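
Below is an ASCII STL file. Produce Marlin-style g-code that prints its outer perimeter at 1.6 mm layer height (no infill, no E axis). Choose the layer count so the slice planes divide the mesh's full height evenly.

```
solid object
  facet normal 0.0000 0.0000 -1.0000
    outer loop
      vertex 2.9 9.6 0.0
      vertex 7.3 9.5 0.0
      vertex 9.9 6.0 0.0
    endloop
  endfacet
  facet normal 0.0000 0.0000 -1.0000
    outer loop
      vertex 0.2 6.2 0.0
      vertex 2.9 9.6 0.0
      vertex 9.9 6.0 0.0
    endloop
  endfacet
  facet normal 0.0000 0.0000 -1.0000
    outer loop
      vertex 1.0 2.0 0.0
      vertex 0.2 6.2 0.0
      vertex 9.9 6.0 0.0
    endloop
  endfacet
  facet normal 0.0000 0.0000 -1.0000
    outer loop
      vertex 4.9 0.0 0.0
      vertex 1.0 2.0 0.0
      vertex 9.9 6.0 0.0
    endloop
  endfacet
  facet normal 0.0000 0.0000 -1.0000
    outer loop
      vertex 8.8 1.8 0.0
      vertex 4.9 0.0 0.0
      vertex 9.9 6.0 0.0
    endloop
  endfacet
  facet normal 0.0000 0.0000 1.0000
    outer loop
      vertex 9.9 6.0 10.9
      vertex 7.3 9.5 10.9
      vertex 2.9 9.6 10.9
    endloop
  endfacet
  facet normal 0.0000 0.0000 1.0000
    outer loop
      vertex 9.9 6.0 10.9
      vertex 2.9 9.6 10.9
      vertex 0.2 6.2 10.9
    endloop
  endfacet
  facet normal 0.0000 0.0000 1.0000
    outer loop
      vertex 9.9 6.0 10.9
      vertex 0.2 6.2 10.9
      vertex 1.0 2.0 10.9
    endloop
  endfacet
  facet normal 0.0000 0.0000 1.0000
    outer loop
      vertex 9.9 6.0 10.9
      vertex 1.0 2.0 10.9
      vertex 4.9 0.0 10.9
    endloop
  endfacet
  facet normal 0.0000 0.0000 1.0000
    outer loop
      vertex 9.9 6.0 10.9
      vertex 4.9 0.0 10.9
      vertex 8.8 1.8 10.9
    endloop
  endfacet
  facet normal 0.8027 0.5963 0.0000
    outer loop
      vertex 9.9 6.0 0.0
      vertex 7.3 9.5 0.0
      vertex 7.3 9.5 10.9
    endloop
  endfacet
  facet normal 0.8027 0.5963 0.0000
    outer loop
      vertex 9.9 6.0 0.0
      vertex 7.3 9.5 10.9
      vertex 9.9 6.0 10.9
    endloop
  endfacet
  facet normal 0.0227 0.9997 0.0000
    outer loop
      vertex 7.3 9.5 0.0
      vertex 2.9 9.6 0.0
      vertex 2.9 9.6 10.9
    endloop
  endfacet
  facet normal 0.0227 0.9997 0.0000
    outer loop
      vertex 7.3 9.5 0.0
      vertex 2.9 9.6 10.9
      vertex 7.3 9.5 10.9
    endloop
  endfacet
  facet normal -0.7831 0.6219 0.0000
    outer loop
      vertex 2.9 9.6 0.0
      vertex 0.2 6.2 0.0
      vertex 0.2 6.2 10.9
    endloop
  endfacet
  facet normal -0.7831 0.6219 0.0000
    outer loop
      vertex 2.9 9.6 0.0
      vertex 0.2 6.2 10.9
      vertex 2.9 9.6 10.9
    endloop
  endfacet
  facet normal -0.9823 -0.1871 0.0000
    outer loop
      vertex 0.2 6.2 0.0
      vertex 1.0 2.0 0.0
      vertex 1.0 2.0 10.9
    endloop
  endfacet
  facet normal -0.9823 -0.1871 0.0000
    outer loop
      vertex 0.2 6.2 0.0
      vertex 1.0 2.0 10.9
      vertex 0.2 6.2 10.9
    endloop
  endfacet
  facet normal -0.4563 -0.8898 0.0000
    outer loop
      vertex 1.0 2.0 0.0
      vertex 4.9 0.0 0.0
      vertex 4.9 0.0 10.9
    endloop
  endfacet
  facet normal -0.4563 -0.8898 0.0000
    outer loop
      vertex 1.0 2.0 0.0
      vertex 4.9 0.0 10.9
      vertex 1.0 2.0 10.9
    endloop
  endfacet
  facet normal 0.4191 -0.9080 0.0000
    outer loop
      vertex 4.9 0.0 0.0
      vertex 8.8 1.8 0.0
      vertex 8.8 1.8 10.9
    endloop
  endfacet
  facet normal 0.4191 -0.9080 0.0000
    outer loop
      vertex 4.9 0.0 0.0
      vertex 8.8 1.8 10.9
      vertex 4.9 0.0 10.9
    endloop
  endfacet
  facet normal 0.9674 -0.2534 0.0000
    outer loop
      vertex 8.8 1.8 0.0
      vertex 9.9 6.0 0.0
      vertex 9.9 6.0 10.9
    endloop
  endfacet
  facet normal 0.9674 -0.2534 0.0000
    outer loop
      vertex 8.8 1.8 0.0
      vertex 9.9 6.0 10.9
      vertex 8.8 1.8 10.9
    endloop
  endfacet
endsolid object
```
; perimeter-only toolpath
G21 ; units = mm
G90 ; absolute positioning
G28 ; home
; layer 1
G0 Z1.6
G0 X9.9 Y6.0
G1 X7.3 Y9.5
G1 X2.9 Y9.6
G1 X0.2 Y6.2
G1 X1.0 Y2.0
G1 X4.9 Y0.0
G1 X8.8 Y1.8
G1 X9.9 Y6.0
; layer 2
G0 Z3.1
G0 X9.9 Y6.0
G1 X7.3 Y9.5
G1 X2.9 Y9.6
G1 X0.2 Y6.2
G1 X1.0 Y2.0
G1 X4.9 Y0.0
G1 X8.8 Y1.8
G1 X9.9 Y6.0
; layer 3
G0 Z4.7
G0 X9.9 Y6.0
G1 X7.3 Y9.5
G1 X2.9 Y9.6
G1 X0.2 Y6.2
G1 X1.0 Y2.0
G1 X4.9 Y0.0
G1 X8.8 Y1.8
G1 X9.9 Y6.0
; layer 4
G0 Z6.2
G0 X9.9 Y6.0
G1 X7.3 Y9.5
G1 X2.9 Y9.6
G1 X0.2 Y6.2
G1 X1.0 Y2.0
G1 X4.9 Y0.0
G1 X8.8 Y1.8
G1 X9.9 Y6.0
; layer 5
G0 Z7.8
G0 X9.9 Y6.0
G1 X7.3 Y9.5
G1 X2.9 Y9.6
G1 X0.2 Y6.2
G1 X1.0 Y2.0
G1 X4.9 Y0.0
G1 X8.8 Y1.8
G1 X9.9 Y6.0
; layer 6
G0 Z9.3
G0 X9.9 Y6.0
G1 X7.3 Y9.5
G1 X2.9 Y9.6
G1 X0.2 Y6.2
G1 X1.0 Y2.0
G1 X4.9 Y0.0
G1 X8.8 Y1.8
G1 X9.9 Y6.0
; layer 7
G0 Z10.9
G0 X9.9 Y6.0
G1 X7.3 Y9.5
G1 X2.9 Y9.6
G1 X0.2 Y6.2
G1 X1.0 Y2.0
G1 X4.9 Y0.0
G1 X8.8 Y1.8
G1 X9.9 Y6.0
M2 ; end

The solid is a regular 7-sided prism (a cylinder approximated with 7 flat sides), circumscribed radius ≈ 5 mm, height ≈ 10.9 mm. Slicing at Δz = 1.6 mm — 7 equal slices spanning the solid's height, so layer i sits at z = i·h/7 — gives 7 non-empty perimeters. Each is a 7-segment closed polygon; G0 lifts to the layer z and rapids to the start vertex, then G1 traces the edges.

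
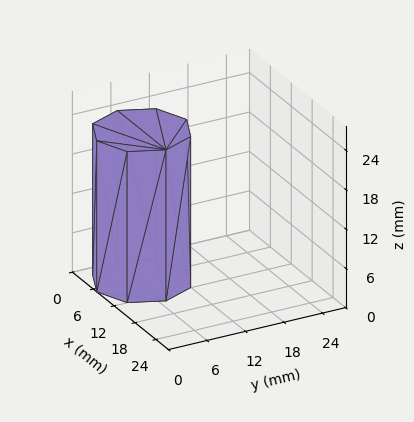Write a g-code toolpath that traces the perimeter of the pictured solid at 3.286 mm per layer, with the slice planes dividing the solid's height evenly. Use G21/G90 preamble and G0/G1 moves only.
Reading the render: the shape is a regular 8-sided prism (a cylinder approximated with 8 flat sides), circumscribed radius ≈ 7 mm, height ≈ 23 mm (dimensions read to the nearest mm from the axis ticks). For the g-code, the solid's height is divided into equal slices at the stated Δz and each level perimeter traced with G1 moves after a G0 lift.

; perimeter-only toolpath
G21 ; units = mm
G90 ; absolute positioning
G28 ; home
; layer 1
G0 Z3.286
G0 X14.000 Y7.000
G1 X11.950 Y11.950
G1 X7.000 Y14.000
G1 X2.050 Y11.950
G1 X0.000 Y7.000
G1 X2.050 Y2.050
G1 X7.000 Y0.000
G1 X11.950 Y2.050
G1 X14.000 Y7.000
; layer 2
G0 Z6.571
G0 X14.000 Y7.000
G1 X11.950 Y11.950
G1 X7.000 Y14.000
G1 X2.050 Y11.950
G1 X0.000 Y7.000
G1 X2.050 Y2.050
G1 X7.000 Y0.000
G1 X11.950 Y2.050
G1 X14.000 Y7.000
; layer 3
G0 Z9.857
G0 X14.000 Y7.000
G1 X11.950 Y11.950
G1 X7.000 Y14.000
G1 X2.050 Y11.950
G1 X0.000 Y7.000
G1 X2.050 Y2.050
G1 X7.000 Y0.000
G1 X11.950 Y2.050
G1 X14.000 Y7.000
; layer 4
G0 Z13.143
G0 X14.000 Y7.000
G1 X11.950 Y11.950
G1 X7.000 Y14.000
G1 X2.050 Y11.950
G1 X0.000 Y7.000
G1 X2.050 Y2.050
G1 X7.000 Y0.000
G1 X11.950 Y2.050
G1 X14.000 Y7.000
; layer 5
G0 Z16.429
G0 X14.000 Y7.000
G1 X11.950 Y11.950
G1 X7.000 Y14.000
G1 X2.050 Y11.950
G1 X0.000 Y7.000
G1 X2.050 Y2.050
G1 X7.000 Y0.000
G1 X11.950 Y2.050
G1 X14.000 Y7.000
; layer 6
G0 Z19.714
G0 X14.000 Y7.000
G1 X11.950 Y11.950
G1 X7.000 Y14.000
G1 X2.050 Y11.950
G1 X0.000 Y7.000
G1 X2.050 Y2.050
G1 X7.000 Y0.000
G1 X11.950 Y2.050
G1 X14.000 Y7.000
; layer 7
G0 Z23.000
G0 X14.000 Y7.000
G1 X11.950 Y11.950
G1 X7.000 Y14.000
G1 X2.050 Y11.950
G1 X0.000 Y7.000
G1 X2.050 Y2.050
G1 X7.000 Y0.000
G1 X11.950 Y2.050
G1 X14.000 Y7.000
M2 ; end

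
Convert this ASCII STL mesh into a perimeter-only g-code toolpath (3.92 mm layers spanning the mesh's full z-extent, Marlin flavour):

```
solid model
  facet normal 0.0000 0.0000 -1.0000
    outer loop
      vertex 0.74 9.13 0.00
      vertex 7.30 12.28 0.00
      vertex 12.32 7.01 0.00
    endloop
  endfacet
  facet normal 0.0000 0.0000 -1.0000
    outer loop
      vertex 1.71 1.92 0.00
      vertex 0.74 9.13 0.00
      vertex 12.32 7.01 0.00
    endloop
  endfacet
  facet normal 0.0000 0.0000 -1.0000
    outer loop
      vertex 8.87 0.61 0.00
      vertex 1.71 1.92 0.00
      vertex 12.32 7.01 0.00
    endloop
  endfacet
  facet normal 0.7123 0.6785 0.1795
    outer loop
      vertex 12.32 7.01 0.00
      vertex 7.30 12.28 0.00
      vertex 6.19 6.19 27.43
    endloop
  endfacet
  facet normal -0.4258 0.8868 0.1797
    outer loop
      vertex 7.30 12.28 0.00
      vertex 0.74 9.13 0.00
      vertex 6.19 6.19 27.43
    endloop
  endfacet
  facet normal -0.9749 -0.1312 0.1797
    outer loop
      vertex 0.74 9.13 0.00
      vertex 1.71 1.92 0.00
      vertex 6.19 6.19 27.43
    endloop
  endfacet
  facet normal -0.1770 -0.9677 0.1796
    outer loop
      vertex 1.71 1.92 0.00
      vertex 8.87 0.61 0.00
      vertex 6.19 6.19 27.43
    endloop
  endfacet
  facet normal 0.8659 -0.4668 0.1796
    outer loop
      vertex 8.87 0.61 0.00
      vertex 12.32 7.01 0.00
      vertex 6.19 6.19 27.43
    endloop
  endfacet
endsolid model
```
; perimeter-only toolpath
G21 ; units = mm
G90 ; absolute positioning
G28 ; home
; layer 1
G0 Z3.92
G0 X11.44 Y6.89
G1 X7.14 Y11.41
G1 X1.52 Y8.71
G1 X2.35 Y2.53
G1 X8.49 Y1.41
G1 X11.44 Y6.89
; layer 2
G0 Z7.84
G0 X10.57 Y6.78
G1 X6.98 Y10.54
G1 X2.30 Y8.29
G1 X2.99 Y3.14
G1 X8.10 Y2.20
G1 X10.57 Y6.78
; layer 3
G0 Z11.76
G0 X9.69 Y6.66
G1 X6.82 Y9.67
G1 X3.08 Y7.87
G1 X3.63 Y3.75
G1 X7.72 Y3.00
G1 X9.69 Y6.66
; layer 4
G0 Z15.67
G0 X8.82 Y6.54
G1 X6.67 Y8.80
G1 X3.85 Y7.45
G1 X4.27 Y4.36
G1 X7.34 Y3.80
G1 X8.82 Y6.54
; layer 5
G0 Z19.59
G0 X7.94 Y6.42
G1 X6.51 Y7.93
G1 X4.63 Y7.03
G1 X4.91 Y4.97
G1 X6.96 Y4.60
G1 X7.94 Y6.42
; layer 6
G0 Z23.51
G0 X7.07 Y6.31
G1 X6.35 Y7.06
G1 X5.41 Y6.61
G1 X5.55 Y5.58
G1 X6.57 Y5.39
G1 X7.07 Y6.31
M2 ; end

The solid is a regular 5-sided pyramid, base circumscribed radius ≈ 6.19 mm, apex at z ≈ 27.4 mm. Slicing at Δz = 3.92 mm — 7 equal slices spanning the solid's height, so layer i sits at z = i·h/7 — gives 6 non-empty perimeters. Each is a 5-segment closed polygon; G0 lifts to the layer z and rapids to the start vertex, then G1 traces the edges. The cross-section shrinks linearly with z (the slice at the apex is degenerate and omitted).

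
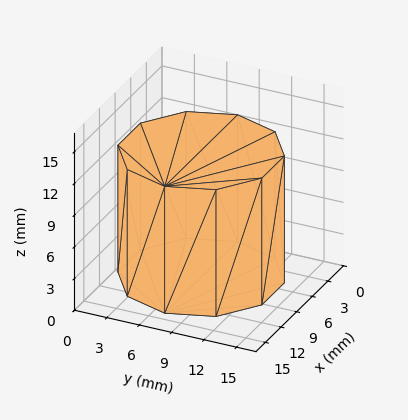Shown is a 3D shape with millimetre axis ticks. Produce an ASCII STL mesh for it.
Reading the render: the shape is a regular 10-sided prism (a cylinder approximated with 10 flat sides), circumscribed radius ≈ 7 mm, height ≈ 12 mm (dimensions read to the nearest mm from the axis ticks). For the STL, each face is triangulated and given an outward normal.

solid part
  facet normal 0.0000 0.0000 -1.0000
    outer loop
      vertex 9.16 13.66 0.00
      vertex 12.66 11.11 0.00
      vertex 14.00 7.00 0.00
    endloop
  endfacet
  facet normal 0.0000 0.0000 -1.0000
    outer loop
      vertex 4.84 13.66 0.00
      vertex 9.16 13.66 0.00
      vertex 14.00 7.00 0.00
    endloop
  endfacet
  facet normal 0.0000 0.0000 -1.0000
    outer loop
      vertex 1.34 11.11 0.00
      vertex 4.84 13.66 0.00
      vertex 14.00 7.00 0.00
    endloop
  endfacet
  facet normal 0.0000 0.0000 -1.0000
    outer loop
      vertex 0.00 7.00 0.00
      vertex 1.34 11.11 0.00
      vertex 14.00 7.00 0.00
    endloop
  endfacet
  facet normal 0.0000 0.0000 -1.0000
    outer loop
      vertex 1.34 2.89 0.00
      vertex 0.00 7.00 0.00
      vertex 14.00 7.00 0.00
    endloop
  endfacet
  facet normal 0.0000 0.0000 -1.0000
    outer loop
      vertex 4.84 0.34 0.00
      vertex 1.34 2.89 0.00
      vertex 14.00 7.00 0.00
    endloop
  endfacet
  facet normal 0.0000 0.0000 -1.0000
    outer loop
      vertex 9.16 0.34 0.00
      vertex 4.84 0.34 0.00
      vertex 14.00 7.00 0.00
    endloop
  endfacet
  facet normal 0.0000 0.0000 -1.0000
    outer loop
      vertex 12.66 2.89 0.00
      vertex 9.16 0.34 0.00
      vertex 14.00 7.00 0.00
    endloop
  endfacet
  facet normal 0.0000 0.0000 1.0000
    outer loop
      vertex 14.00 7.00 12.00
      vertex 12.66 11.11 12.00
      vertex 9.16 13.66 12.00
    endloop
  endfacet
  facet normal 0.0000 0.0000 1.0000
    outer loop
      vertex 14.00 7.00 12.00
      vertex 9.16 13.66 12.00
      vertex 4.84 13.66 12.00
    endloop
  endfacet
  facet normal 0.0000 0.0000 1.0000
    outer loop
      vertex 14.00 7.00 12.00
      vertex 4.84 13.66 12.00
      vertex 1.34 11.11 12.00
    endloop
  endfacet
  facet normal 0.0000 0.0000 1.0000
    outer loop
      vertex 14.00 7.00 12.00
      vertex 1.34 11.11 12.00
      vertex 0.00 7.00 12.00
    endloop
  endfacet
  facet normal 0.0000 0.0000 1.0000
    outer loop
      vertex 14.00 7.00 12.00
      vertex 0.00 7.00 12.00
      vertex 1.34 2.89 12.00
    endloop
  endfacet
  facet normal 0.0000 0.0000 1.0000
    outer loop
      vertex 14.00 7.00 12.00
      vertex 1.34 2.89 12.00
      vertex 4.84 0.34 12.00
    endloop
  endfacet
  facet normal 0.0000 0.0000 1.0000
    outer loop
      vertex 14.00 7.00 12.00
      vertex 4.84 0.34 12.00
      vertex 9.16 0.34 12.00
    endloop
  endfacet
  facet normal 0.0000 0.0000 1.0000
    outer loop
      vertex 14.00 7.00 12.00
      vertex 9.16 0.34 12.00
      vertex 12.66 2.89 12.00
    endloop
  endfacet
  facet normal 0.9507 0.3100 0.0000
    outer loop
      vertex 14.00 7.00 0.00
      vertex 12.66 11.11 0.00
      vertex 12.66 11.11 12.00
    endloop
  endfacet
  facet normal 0.9507 0.3100 0.0000
    outer loop
      vertex 14.00 7.00 0.00
      vertex 12.66 11.11 12.00
      vertex 14.00 7.00 12.00
    endloop
  endfacet
  facet normal 0.5889 0.8082 0.0000
    outer loop
      vertex 12.66 11.11 0.00
      vertex 9.16 13.66 0.00
      vertex 9.16 13.66 12.00
    endloop
  endfacet
  facet normal 0.5889 0.8082 0.0000
    outer loop
      vertex 12.66 11.11 0.00
      vertex 9.16 13.66 12.00
      vertex 12.66 11.11 12.00
    endloop
  endfacet
  facet normal 0.0000 1.0000 0.0000
    outer loop
      vertex 9.16 13.66 0.00
      vertex 4.84 13.66 0.00
      vertex 4.84 13.66 12.00
    endloop
  endfacet
  facet normal 0.0000 1.0000 0.0000
    outer loop
      vertex 9.16 13.66 0.00
      vertex 4.84 13.66 12.00
      vertex 9.16 13.66 12.00
    endloop
  endfacet
  facet normal -0.5889 0.8082 0.0000
    outer loop
      vertex 4.84 13.66 0.00
      vertex 1.34 11.11 0.00
      vertex 1.34 11.11 12.00
    endloop
  endfacet
  facet normal -0.5889 0.8082 0.0000
    outer loop
      vertex 4.84 13.66 0.00
      vertex 1.34 11.11 12.00
      vertex 4.84 13.66 12.00
    endloop
  endfacet
  facet normal -0.9507 0.3100 0.0000
    outer loop
      vertex 1.34 11.11 0.00
      vertex 0.00 7.00 0.00
      vertex 0.00 7.00 12.00
    endloop
  endfacet
  facet normal -0.9507 0.3100 0.0000
    outer loop
      vertex 1.34 11.11 0.00
      vertex 0.00 7.00 12.00
      vertex 1.34 11.11 12.00
    endloop
  endfacet
  facet normal -0.9507 -0.3100 0.0000
    outer loop
      vertex 0.00 7.00 0.00
      vertex 1.34 2.89 0.00
      vertex 1.34 2.89 12.00
    endloop
  endfacet
  facet normal -0.9507 -0.3100 0.0000
    outer loop
      vertex 0.00 7.00 0.00
      vertex 1.34 2.89 12.00
      vertex 0.00 7.00 12.00
    endloop
  endfacet
  facet normal -0.5889 -0.8082 0.0000
    outer loop
      vertex 1.34 2.89 0.00
      vertex 4.84 0.34 0.00
      vertex 4.84 0.34 12.00
    endloop
  endfacet
  facet normal -0.5889 -0.8082 0.0000
    outer loop
      vertex 1.34 2.89 0.00
      vertex 4.84 0.34 12.00
      vertex 1.34 2.89 12.00
    endloop
  endfacet
  facet normal 0.0000 -1.0000 0.0000
    outer loop
      vertex 4.84 0.34 0.00
      vertex 9.16 0.34 0.00
      vertex 9.16 0.34 12.00
    endloop
  endfacet
  facet normal 0.0000 -1.0000 0.0000
    outer loop
      vertex 4.84 0.34 0.00
      vertex 9.16 0.34 12.00
      vertex 4.84 0.34 12.00
    endloop
  endfacet
  facet normal 0.5889 -0.8082 0.0000
    outer loop
      vertex 9.16 0.34 0.00
      vertex 12.66 2.89 0.00
      vertex 12.66 2.89 12.00
    endloop
  endfacet
  facet normal 0.5889 -0.8082 0.0000
    outer loop
      vertex 9.16 0.34 0.00
      vertex 12.66 2.89 12.00
      vertex 9.16 0.34 12.00
    endloop
  endfacet
  facet normal 0.9507 -0.3100 0.0000
    outer loop
      vertex 12.66 2.89 0.00
      vertex 14.00 7.00 0.00
      vertex 14.00 7.00 12.00
    endloop
  endfacet
  facet normal 0.9507 -0.3100 0.0000
    outer loop
      vertex 12.66 2.89 0.00
      vertex 14.00 7.00 12.00
      vertex 12.66 2.89 12.00
    endloop
  endfacet
endsolid part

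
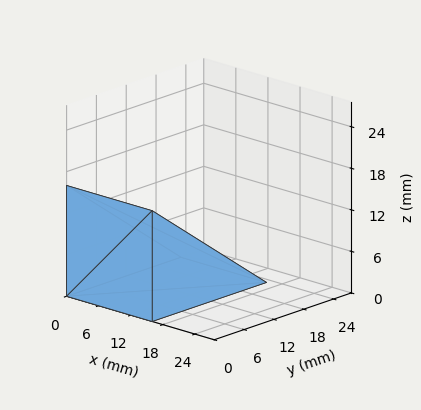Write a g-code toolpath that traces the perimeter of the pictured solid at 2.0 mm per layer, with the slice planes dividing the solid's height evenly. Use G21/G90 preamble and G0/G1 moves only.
Reading the render: the shape is a wedge (ramp): 16 × 23 mm base, rising to 16 mm along the y=0 edge and sloping linearly to z=0 at y=23 (dimensions read to the nearest mm from the axis ticks). For the g-code, the solid's height is divided into equal slices at the stated Δz and each level perimeter traced with G1 moves after a G0 lift.

; perimeter-only toolpath
G21 ; units = mm
G90 ; absolute positioning
G28 ; home
; layer 1
G0 Z2.0
G0 X0.0 Y0.0
G1 X16.0 Y0.0
G1 X16.0 Y20.1
G1 X0.0 Y20.1
G1 X0.0 Y0.0
; layer 2
G0 Z4.0
G0 X0.0 Y0.0
G1 X16.0 Y0.0
G1 X16.0 Y17.2
G1 X0.0 Y17.2
G1 X0.0 Y0.0
; layer 3
G0 Z6.0
G0 X0.0 Y0.0
G1 X16.0 Y0.0
G1 X16.0 Y14.4
G1 X0.0 Y14.4
G1 X0.0 Y0.0
; layer 4
G0 Z8.0
G0 X0.0 Y0.0
G1 X16.0 Y0.0
G1 X16.0 Y11.5
G1 X0.0 Y11.5
G1 X0.0 Y0.0
; layer 5
G0 Z10.0
G0 X0.0 Y0.0
G1 X16.0 Y0.0
G1 X16.0 Y8.6
G1 X0.0 Y8.6
G1 X0.0 Y0.0
; layer 6
G0 Z12.0
G0 X0.0 Y0.0
G1 X16.0 Y0.0
G1 X16.0 Y5.8
G1 X0.0 Y5.8
G1 X0.0 Y0.0
; layer 7
G0 Z14.0
G0 X0.0 Y0.0
G1 X16.0 Y0.0
G1 X16.0 Y2.9
G1 X0.0 Y2.9
G1 X0.0 Y0.0
M2 ; end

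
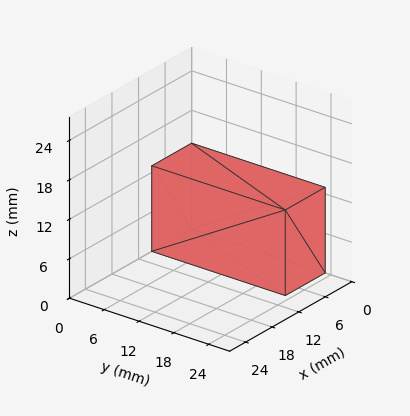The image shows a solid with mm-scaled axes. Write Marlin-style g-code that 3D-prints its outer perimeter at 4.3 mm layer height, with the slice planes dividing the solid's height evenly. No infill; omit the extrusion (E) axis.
Reading the render: the shape is a rectangular box, roughly 9 × 23 mm footprint and 13 mm tall (dimensions read to the nearest mm from the axis ticks). For the g-code, the solid's height is divided into equal slices at the stated Δz and each level perimeter traced with G1 moves after a G0 lift.

; perimeter-only toolpath
G21 ; units = mm
G90 ; absolute positioning
G28 ; home
; layer 1
G0 Z4.3
G0 X0.0 Y0.0
G1 X9.0 Y0.0
G1 X9.0 Y23.0
G1 X0.0 Y23.0
G1 X0.0 Y0.0
; layer 2
G0 Z8.7
G0 X0.0 Y0.0
G1 X9.0 Y0.0
G1 X9.0 Y23.0
G1 X0.0 Y23.0
G1 X0.0 Y0.0
; layer 3
G0 Z13.0
G0 X0.0 Y0.0
G1 X9.0 Y0.0
G1 X9.0 Y23.0
G1 X0.0 Y23.0
G1 X0.0 Y0.0
M2 ; end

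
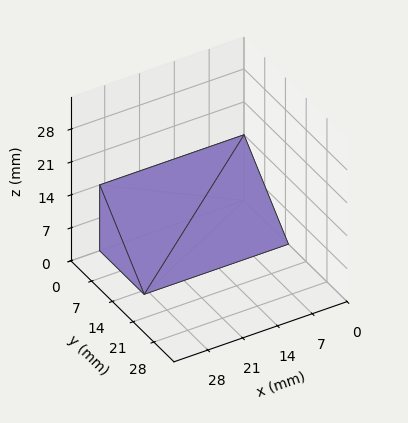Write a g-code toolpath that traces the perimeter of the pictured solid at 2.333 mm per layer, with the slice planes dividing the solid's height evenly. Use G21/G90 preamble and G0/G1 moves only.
Reading the render: the shape is a wedge (ramp): 29 × 15 mm base, rising to 14 mm along the y=0 edge and sloping linearly to z=0 at y=15 (dimensions read to the nearest mm from the axis ticks). For the g-code, the solid's height is divided into equal slices at the stated Δz and each level perimeter traced with G1 moves after a G0 lift.

; perimeter-only toolpath
G21 ; units = mm
G90 ; absolute positioning
G28 ; home
; layer 1
G0 Z2.333
G0 X0.000 Y0.000
G1 X29.000 Y0.000
G1 X29.000 Y12.500
G1 X0.000 Y12.500
G1 X0.000 Y0.000
; layer 2
G0 Z4.667
G0 X0.000 Y0.000
G1 X29.000 Y0.000
G1 X29.000 Y10.000
G1 X0.000 Y10.000
G1 X0.000 Y0.000
; layer 3
G0 Z7.000
G0 X0.000 Y0.000
G1 X29.000 Y0.000
G1 X29.000 Y7.500
G1 X0.000 Y7.500
G1 X0.000 Y0.000
; layer 4
G0 Z9.333
G0 X0.000 Y0.000
G1 X29.000 Y0.000
G1 X29.000 Y5.000
G1 X0.000 Y5.000
G1 X0.000 Y0.000
; layer 5
G0 Z11.667
G0 X0.000 Y0.000
G1 X29.000 Y0.000
G1 X29.000 Y2.500
G1 X0.000 Y2.500
G1 X0.000 Y0.000
M2 ; end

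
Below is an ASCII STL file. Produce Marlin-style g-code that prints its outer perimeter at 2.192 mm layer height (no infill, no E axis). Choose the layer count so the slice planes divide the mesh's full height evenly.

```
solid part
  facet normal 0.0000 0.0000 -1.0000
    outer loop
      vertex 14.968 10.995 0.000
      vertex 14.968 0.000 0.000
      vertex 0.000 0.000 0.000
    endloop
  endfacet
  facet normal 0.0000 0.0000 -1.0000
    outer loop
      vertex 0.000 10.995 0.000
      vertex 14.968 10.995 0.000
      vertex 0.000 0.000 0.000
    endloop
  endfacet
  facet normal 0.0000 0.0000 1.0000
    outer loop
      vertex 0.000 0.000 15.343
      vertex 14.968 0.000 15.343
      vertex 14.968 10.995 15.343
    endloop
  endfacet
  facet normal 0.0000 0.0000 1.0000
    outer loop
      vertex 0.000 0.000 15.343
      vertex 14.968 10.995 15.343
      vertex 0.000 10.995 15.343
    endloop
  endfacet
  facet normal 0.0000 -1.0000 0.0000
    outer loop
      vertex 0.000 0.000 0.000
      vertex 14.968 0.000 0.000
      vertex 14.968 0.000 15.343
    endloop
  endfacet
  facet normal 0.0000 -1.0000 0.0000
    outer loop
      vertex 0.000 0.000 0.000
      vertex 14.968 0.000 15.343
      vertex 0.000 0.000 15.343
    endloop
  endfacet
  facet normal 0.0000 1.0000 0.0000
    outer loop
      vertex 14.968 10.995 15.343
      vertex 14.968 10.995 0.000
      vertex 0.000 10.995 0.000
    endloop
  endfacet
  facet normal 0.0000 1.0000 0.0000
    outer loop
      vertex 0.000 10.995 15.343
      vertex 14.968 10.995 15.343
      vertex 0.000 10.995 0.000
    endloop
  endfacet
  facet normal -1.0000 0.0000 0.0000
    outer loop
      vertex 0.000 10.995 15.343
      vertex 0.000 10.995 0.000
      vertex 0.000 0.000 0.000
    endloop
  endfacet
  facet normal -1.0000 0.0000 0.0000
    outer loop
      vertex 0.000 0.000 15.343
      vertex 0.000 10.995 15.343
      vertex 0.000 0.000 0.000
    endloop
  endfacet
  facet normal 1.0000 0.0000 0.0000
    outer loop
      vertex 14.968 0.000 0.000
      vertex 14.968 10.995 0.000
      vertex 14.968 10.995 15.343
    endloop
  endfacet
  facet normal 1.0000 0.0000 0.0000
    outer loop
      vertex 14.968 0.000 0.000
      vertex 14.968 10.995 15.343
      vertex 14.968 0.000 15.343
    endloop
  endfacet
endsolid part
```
; perimeter-only toolpath
G21 ; units = mm
G90 ; absolute positioning
G28 ; home
; layer 1
G0 Z2.192
G0 X0.000 Y0.000
G1 X14.968 Y0.000
G1 X14.968 Y10.995
G1 X0.000 Y10.995
G1 X0.000 Y0.000
; layer 2
G0 Z4.384
G0 X0.000 Y0.000
G1 X14.968 Y0.000
G1 X14.968 Y10.995
G1 X0.000 Y10.995
G1 X0.000 Y0.000
; layer 3
G0 Z6.576
G0 X0.000 Y0.000
G1 X14.968 Y0.000
G1 X14.968 Y10.995
G1 X0.000 Y10.995
G1 X0.000 Y0.000
; layer 4
G0 Z8.767
G0 X0.000 Y0.000
G1 X14.968 Y0.000
G1 X14.968 Y10.995
G1 X0.000 Y10.995
G1 X0.000 Y0.000
; layer 5
G0 Z10.959
G0 X0.000 Y0.000
G1 X14.968 Y0.000
G1 X14.968 Y10.995
G1 X0.000 Y10.995
G1 X0.000 Y0.000
; layer 6
G0 Z13.151
G0 X0.000 Y0.000
G1 X14.968 Y0.000
G1 X14.968 Y10.995
G1 X0.000 Y10.995
G1 X0.000 Y0.000
; layer 7
G0 Z15.343
G0 X0.000 Y0.000
G1 X14.968 Y0.000
G1 X14.968 Y10.995
G1 X0.000 Y10.995
G1 X0.000 Y0.000
M2 ; end

The solid is a rectangular box, roughly 15 × 11 mm footprint and 15.3 mm tall. Slicing at Δz = 2.192 mm — 7 equal slices spanning the solid's height, so layer i sits at z = i·h/7 — gives 7 non-empty perimeters. Each is a 4-segment closed polygon; G0 lifts to the layer z and rapids to the start vertex, then G1 traces the edges.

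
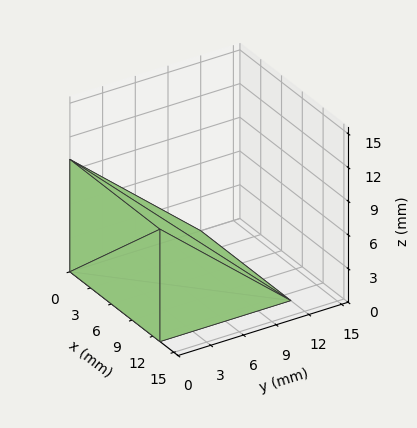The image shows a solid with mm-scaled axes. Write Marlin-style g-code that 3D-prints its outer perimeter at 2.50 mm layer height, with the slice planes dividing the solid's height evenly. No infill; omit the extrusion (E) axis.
Reading the render: the shape is a wedge (ramp): 13 × 12 mm base, rising to 10 mm along the y=0 edge and sloping linearly to z=0 at y=12 (dimensions read to the nearest mm from the axis ticks). For the g-code, the solid's height is divided into equal slices at the stated Δz and each level perimeter traced with G1 moves after a G0 lift.

; perimeter-only toolpath
G21 ; units = mm
G90 ; absolute positioning
G28 ; home
; layer 1
G0 Z2.50
G0 X0.00 Y0.00
G1 X13.00 Y0.00
G1 X13.00 Y9.00
G1 X0.00 Y9.00
G1 X0.00 Y0.00
; layer 2
G0 Z5.00
G0 X0.00 Y0.00
G1 X13.00 Y0.00
G1 X13.00 Y6.00
G1 X0.00 Y6.00
G1 X0.00 Y0.00
; layer 3
G0 Z7.50
G0 X0.00 Y0.00
G1 X13.00 Y0.00
G1 X13.00 Y3.00
G1 X0.00 Y3.00
G1 X0.00 Y0.00
M2 ; end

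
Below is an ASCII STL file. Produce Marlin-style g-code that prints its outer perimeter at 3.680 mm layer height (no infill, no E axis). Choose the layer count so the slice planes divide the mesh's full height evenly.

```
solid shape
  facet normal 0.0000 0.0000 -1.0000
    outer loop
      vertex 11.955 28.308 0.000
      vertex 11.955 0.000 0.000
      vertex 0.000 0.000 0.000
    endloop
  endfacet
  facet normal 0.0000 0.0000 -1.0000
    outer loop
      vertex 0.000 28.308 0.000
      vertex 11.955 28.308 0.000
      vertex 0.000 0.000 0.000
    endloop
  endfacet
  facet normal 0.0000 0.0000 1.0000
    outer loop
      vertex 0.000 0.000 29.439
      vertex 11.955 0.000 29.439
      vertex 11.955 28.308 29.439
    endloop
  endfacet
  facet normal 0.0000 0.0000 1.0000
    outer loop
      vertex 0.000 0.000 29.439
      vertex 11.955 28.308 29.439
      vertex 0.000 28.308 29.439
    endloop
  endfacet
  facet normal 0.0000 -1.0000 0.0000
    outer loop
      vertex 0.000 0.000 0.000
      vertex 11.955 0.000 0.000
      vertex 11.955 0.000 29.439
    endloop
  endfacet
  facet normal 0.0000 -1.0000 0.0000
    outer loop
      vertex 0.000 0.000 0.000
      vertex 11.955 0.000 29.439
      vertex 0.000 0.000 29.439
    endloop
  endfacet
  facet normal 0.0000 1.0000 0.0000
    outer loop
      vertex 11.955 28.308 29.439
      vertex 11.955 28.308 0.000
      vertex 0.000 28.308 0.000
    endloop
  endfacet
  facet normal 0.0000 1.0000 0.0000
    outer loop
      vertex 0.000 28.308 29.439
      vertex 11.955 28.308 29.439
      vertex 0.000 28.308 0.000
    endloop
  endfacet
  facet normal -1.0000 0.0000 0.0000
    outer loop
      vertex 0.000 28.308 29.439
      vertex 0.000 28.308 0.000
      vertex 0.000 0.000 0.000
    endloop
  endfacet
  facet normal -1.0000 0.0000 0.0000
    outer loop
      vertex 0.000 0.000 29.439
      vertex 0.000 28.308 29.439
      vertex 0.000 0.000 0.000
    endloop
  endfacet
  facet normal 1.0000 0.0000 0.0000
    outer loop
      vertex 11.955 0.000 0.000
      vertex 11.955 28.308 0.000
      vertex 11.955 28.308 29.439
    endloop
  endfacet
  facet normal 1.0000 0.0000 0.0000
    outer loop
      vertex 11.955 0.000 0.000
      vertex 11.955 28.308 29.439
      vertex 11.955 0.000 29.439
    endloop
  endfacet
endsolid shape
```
; perimeter-only toolpath
G21 ; units = mm
G90 ; absolute positioning
G28 ; home
; layer 1
G0 Z3.680
G0 X0.000 Y0.000
G1 X11.955 Y0.000
G1 X11.955 Y28.308
G1 X0.000 Y28.308
G1 X0.000 Y0.000
; layer 2
G0 Z7.360
G0 X0.000 Y0.000
G1 X11.955 Y0.000
G1 X11.955 Y28.308
G1 X0.000 Y28.308
G1 X0.000 Y0.000
; layer 3
G0 Z11.040
G0 X0.000 Y0.000
G1 X11.955 Y0.000
G1 X11.955 Y28.308
G1 X0.000 Y28.308
G1 X0.000 Y0.000
; layer 4
G0 Z14.720
G0 X0.000 Y0.000
G1 X11.955 Y0.000
G1 X11.955 Y28.308
G1 X0.000 Y28.308
G1 X0.000 Y0.000
; layer 5
G0 Z18.399
G0 X0.000 Y0.000
G1 X11.955 Y0.000
G1 X11.955 Y28.308
G1 X0.000 Y28.308
G1 X0.000 Y0.000
; layer 6
G0 Z22.079
G0 X0.000 Y0.000
G1 X11.955 Y0.000
G1 X11.955 Y28.308
G1 X0.000 Y28.308
G1 X0.000 Y0.000
; layer 7
G0 Z25.759
G0 X0.000 Y0.000
G1 X11.955 Y0.000
G1 X11.955 Y28.308
G1 X0.000 Y28.308
G1 X0.000 Y0.000
; layer 8
G0 Z29.439
G0 X0.000 Y0.000
G1 X11.955 Y0.000
G1 X11.955 Y28.308
G1 X0.000 Y28.308
G1 X0.000 Y0.000
M2 ; end

The solid is a rectangular box, roughly 12 × 28.3 mm footprint and 29.4 mm tall. Slicing at Δz = 3.680 mm — 8 equal slices spanning the solid's height, so layer i sits at z = i·h/8 — gives 8 non-empty perimeters. Each is a 4-segment closed polygon; G0 lifts to the layer z and rapids to the start vertex, then G1 traces the edges.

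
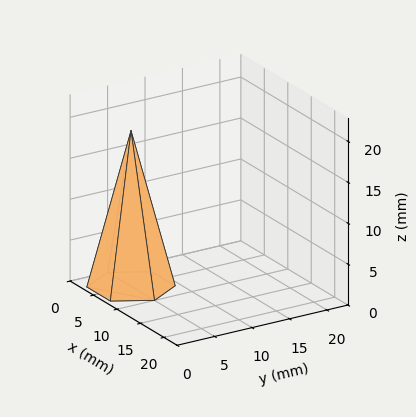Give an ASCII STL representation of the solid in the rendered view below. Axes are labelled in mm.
Reading the render: the shape is a regular 6-sided pyramid, base circumscribed radius ≈ 5 mm, apex at z ≈ 19 mm (dimensions read to the nearest mm from the axis ticks). For the STL, each face is triangulated and given an outward normal.

solid part
  facet normal 0.0000 0.0000 -1.0000
    outer loop
      vertex 2.50 9.33 0.00
      vertex 7.50 9.33 0.00
      vertex 10.00 5.00 0.00
    endloop
  endfacet
  facet normal 0.0000 0.0000 -1.0000
    outer loop
      vertex 0.00 5.00 0.00
      vertex 2.50 9.33 0.00
      vertex 10.00 5.00 0.00
    endloop
  endfacet
  facet normal 0.0000 0.0000 -1.0000
    outer loop
      vertex 2.50 0.67 0.00
      vertex 0.00 5.00 0.00
      vertex 10.00 5.00 0.00
    endloop
  endfacet
  facet normal 0.0000 0.0000 -1.0000
    outer loop
      vertex 7.50 0.67 0.00
      vertex 2.50 0.67 0.00
      vertex 10.00 5.00 0.00
    endloop
  endfacet
  facet normal 0.8444 0.4875 0.2222
    outer loop
      vertex 10.00 5.00 0.00
      vertex 7.50 9.33 0.00
      vertex 5.00 5.00 19.00
    endloop
  endfacet
  facet normal 0.0000 0.9750 0.2222
    outer loop
      vertex 7.50 9.33 0.00
      vertex 2.50 9.33 0.00
      vertex 5.00 5.00 19.00
    endloop
  endfacet
  facet normal -0.8444 0.4875 0.2222
    outer loop
      vertex 2.50 9.33 0.00
      vertex 0.00 5.00 0.00
      vertex 5.00 5.00 19.00
    endloop
  endfacet
  facet normal -0.8444 -0.4875 0.2222
    outer loop
      vertex 0.00 5.00 0.00
      vertex 2.50 0.67 0.00
      vertex 5.00 5.00 19.00
    endloop
  endfacet
  facet normal 0.0000 -0.9750 0.2222
    outer loop
      vertex 2.50 0.67 0.00
      vertex 7.50 0.67 0.00
      vertex 5.00 5.00 19.00
    endloop
  endfacet
  facet normal 0.8444 -0.4875 0.2222
    outer loop
      vertex 7.50 0.67 0.00
      vertex 10.00 5.00 0.00
      vertex 5.00 5.00 19.00
    endloop
  endfacet
endsolid part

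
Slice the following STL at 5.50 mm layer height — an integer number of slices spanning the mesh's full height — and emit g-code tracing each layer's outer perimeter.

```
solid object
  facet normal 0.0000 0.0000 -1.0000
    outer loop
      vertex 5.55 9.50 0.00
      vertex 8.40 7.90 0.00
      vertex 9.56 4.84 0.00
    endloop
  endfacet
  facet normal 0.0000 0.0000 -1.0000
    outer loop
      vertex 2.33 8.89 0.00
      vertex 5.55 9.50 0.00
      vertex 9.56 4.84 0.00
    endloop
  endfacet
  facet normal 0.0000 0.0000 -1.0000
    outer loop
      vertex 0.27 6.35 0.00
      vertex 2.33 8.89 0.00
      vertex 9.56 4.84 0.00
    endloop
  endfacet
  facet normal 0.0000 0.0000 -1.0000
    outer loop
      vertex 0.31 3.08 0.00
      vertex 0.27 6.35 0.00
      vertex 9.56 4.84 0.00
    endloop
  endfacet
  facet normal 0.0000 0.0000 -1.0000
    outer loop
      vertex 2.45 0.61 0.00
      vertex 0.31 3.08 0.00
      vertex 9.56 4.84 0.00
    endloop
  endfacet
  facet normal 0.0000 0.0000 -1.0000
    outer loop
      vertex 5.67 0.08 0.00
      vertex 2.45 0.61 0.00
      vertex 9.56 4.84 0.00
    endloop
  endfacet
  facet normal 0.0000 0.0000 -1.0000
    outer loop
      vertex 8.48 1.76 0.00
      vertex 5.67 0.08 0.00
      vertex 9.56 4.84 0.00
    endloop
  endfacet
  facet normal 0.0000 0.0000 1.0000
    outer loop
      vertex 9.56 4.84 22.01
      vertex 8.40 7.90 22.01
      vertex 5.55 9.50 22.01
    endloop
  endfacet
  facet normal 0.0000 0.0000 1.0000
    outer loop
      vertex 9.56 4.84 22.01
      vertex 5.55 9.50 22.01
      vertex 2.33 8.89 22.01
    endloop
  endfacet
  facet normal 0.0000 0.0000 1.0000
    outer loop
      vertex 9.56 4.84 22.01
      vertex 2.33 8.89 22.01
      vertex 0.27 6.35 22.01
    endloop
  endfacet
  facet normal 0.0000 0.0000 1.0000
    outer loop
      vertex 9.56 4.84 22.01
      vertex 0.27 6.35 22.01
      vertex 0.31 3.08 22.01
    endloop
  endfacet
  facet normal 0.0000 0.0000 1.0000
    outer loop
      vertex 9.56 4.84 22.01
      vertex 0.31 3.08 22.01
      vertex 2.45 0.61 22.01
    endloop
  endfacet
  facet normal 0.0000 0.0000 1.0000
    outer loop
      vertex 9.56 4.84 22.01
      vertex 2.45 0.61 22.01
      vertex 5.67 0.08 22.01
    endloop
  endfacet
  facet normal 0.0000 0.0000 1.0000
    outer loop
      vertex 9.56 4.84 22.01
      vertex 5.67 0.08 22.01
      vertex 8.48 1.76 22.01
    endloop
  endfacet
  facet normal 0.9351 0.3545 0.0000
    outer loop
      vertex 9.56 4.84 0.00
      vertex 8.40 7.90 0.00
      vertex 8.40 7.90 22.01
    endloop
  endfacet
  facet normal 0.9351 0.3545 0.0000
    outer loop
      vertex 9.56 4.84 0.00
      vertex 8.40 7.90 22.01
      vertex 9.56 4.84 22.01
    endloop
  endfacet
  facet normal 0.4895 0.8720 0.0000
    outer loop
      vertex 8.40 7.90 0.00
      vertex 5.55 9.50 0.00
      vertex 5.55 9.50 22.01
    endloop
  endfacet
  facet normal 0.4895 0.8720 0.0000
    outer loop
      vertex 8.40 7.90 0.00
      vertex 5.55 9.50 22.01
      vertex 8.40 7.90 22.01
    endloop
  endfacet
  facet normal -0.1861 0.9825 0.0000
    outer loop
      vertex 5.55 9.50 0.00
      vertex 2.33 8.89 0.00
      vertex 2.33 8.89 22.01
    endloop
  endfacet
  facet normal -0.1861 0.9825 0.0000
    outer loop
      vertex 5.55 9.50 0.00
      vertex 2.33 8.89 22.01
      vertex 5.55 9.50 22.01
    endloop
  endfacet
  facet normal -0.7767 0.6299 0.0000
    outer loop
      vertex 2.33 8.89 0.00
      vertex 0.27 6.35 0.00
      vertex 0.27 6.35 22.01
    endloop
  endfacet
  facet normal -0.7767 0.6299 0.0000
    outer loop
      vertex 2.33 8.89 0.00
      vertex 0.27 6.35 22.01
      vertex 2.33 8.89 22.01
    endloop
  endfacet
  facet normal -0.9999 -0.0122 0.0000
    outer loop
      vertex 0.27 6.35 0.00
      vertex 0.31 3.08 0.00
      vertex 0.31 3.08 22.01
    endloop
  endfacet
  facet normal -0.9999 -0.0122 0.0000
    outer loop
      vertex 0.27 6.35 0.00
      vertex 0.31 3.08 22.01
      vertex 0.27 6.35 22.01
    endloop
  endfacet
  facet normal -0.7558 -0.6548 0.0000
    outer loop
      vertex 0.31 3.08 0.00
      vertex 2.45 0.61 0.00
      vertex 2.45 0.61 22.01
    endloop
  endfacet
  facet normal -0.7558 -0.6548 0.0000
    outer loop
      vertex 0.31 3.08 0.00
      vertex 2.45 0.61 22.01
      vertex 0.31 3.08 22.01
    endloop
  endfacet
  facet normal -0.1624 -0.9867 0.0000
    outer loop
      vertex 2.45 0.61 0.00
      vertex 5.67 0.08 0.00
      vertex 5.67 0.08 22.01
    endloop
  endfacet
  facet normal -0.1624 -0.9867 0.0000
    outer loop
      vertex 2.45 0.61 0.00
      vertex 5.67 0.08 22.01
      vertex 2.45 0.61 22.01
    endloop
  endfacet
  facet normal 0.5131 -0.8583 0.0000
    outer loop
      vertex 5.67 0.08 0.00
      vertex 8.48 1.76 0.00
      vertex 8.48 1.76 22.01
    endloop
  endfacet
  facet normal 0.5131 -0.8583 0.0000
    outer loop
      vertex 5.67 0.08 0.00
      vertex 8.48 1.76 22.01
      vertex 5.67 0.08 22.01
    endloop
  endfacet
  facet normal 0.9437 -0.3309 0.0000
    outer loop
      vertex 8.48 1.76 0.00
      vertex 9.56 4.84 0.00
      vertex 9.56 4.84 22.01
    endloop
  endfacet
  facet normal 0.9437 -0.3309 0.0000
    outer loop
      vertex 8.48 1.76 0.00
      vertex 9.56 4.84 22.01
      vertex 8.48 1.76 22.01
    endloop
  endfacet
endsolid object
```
; perimeter-only toolpath
G21 ; units = mm
G90 ; absolute positioning
G28 ; home
; layer 1
G0 Z5.50
G0 X9.56 Y4.84
G1 X8.40 Y7.90
G1 X5.55 Y9.50
G1 X2.33 Y8.89
G1 X0.27 Y6.35
G1 X0.31 Y3.08
G1 X2.45 Y0.61
G1 X5.67 Y0.08
G1 X8.48 Y1.76
G1 X9.56 Y4.84
; layer 2
G0 Z11.01
G0 X9.56 Y4.84
G1 X8.40 Y7.90
G1 X5.55 Y9.50
G1 X2.33 Y8.89
G1 X0.27 Y6.35
G1 X0.31 Y3.08
G1 X2.45 Y0.61
G1 X5.67 Y0.08
G1 X8.48 Y1.76
G1 X9.56 Y4.84
; layer 3
G0 Z16.51
G0 X9.56 Y4.84
G1 X8.40 Y7.90
G1 X5.55 Y9.50
G1 X2.33 Y8.89
G1 X0.27 Y6.35
G1 X0.31 Y3.08
G1 X2.45 Y0.61
G1 X5.67 Y0.08
G1 X8.48 Y1.76
G1 X9.56 Y4.84
; layer 4
G0 Z22.01
G0 X9.56 Y4.84
G1 X8.40 Y7.90
G1 X5.55 Y9.50
G1 X2.33 Y8.89
G1 X0.27 Y6.35
G1 X0.31 Y3.08
G1 X2.45 Y0.61
G1 X5.67 Y0.08
G1 X8.48 Y1.76
G1 X9.56 Y4.84
M2 ; end

The solid is a regular 9-sided prism (a cylinder approximated with 9 flat sides), circumscribed radius ≈ 4.78 mm, height ≈ 22 mm. Slicing at Δz = 5.50 mm — 4 equal slices spanning the solid's height, so layer i sits at z = i·h/4 — gives 4 non-empty perimeters. Each is a 9-segment closed polygon; G0 lifts to the layer z and rapids to the start vertex, then G1 traces the edges.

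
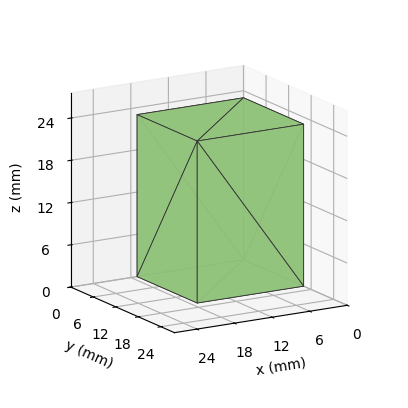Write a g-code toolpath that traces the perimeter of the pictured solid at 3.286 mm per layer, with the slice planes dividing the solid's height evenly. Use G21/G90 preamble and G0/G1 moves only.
Reading the render: the shape is a rectangular box, roughly 17 × 16 mm footprint and 23 mm tall (dimensions read to the nearest mm from the axis ticks). For the g-code, the solid's height is divided into equal slices at the stated Δz and each level perimeter traced with G1 moves after a G0 lift.

; perimeter-only toolpath
G21 ; units = mm
G90 ; absolute positioning
G28 ; home
; layer 1
G0 Z3.286
G0 X0.000 Y0.000
G1 X17.000 Y0.000
G1 X17.000 Y16.000
G1 X0.000 Y16.000
G1 X0.000 Y0.000
; layer 2
G0 Z6.571
G0 X0.000 Y0.000
G1 X17.000 Y0.000
G1 X17.000 Y16.000
G1 X0.000 Y16.000
G1 X0.000 Y0.000
; layer 3
G0 Z9.857
G0 X0.000 Y0.000
G1 X17.000 Y0.000
G1 X17.000 Y16.000
G1 X0.000 Y16.000
G1 X0.000 Y0.000
; layer 4
G0 Z13.143
G0 X0.000 Y0.000
G1 X17.000 Y0.000
G1 X17.000 Y16.000
G1 X0.000 Y16.000
G1 X0.000 Y0.000
; layer 5
G0 Z16.429
G0 X0.000 Y0.000
G1 X17.000 Y0.000
G1 X17.000 Y16.000
G1 X0.000 Y16.000
G1 X0.000 Y0.000
; layer 6
G0 Z19.714
G0 X0.000 Y0.000
G1 X17.000 Y0.000
G1 X17.000 Y16.000
G1 X0.000 Y16.000
G1 X0.000 Y0.000
; layer 7
G0 Z23.000
G0 X0.000 Y0.000
G1 X17.000 Y0.000
G1 X17.000 Y16.000
G1 X0.000 Y16.000
G1 X0.000 Y0.000
M2 ; end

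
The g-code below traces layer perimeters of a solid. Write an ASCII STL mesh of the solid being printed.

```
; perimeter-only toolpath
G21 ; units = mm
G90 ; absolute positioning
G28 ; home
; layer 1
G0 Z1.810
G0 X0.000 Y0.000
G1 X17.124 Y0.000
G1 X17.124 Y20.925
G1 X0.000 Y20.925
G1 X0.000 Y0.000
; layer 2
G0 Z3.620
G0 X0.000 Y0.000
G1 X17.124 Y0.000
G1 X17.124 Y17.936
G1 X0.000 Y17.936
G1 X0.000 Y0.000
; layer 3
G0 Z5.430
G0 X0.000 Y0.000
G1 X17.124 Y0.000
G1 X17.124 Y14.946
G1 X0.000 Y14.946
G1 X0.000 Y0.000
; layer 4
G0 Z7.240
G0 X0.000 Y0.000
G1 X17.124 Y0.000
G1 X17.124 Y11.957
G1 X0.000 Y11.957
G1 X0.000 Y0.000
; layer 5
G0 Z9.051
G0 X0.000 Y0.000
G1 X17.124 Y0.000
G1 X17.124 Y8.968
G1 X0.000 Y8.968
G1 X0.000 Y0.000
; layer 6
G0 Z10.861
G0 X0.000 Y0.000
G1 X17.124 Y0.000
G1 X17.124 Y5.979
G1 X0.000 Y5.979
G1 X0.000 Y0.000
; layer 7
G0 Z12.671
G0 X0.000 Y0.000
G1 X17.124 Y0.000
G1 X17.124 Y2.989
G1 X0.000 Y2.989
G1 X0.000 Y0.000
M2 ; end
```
solid part
  facet normal 0.0000 0.0000 -1.0000
    outer loop
      vertex 17.124 23.914 0.000
      vertex 17.124 0.000 0.000
      vertex 0.000 0.000 0.000
    endloop
  endfacet
  facet normal 0.0000 0.0000 -1.0000
    outer loop
      vertex 0.000 23.914 0.000
      vertex 17.124 23.914 0.000
      vertex 0.000 0.000 0.000
    endloop
  endfacet
  facet normal 0.0000 -1.0000 0.0000
    outer loop
      vertex 0.000 0.000 0.000
      vertex 17.124 0.000 0.000
      vertex 17.124 0.000 14.481
    endloop
  endfacet
  facet normal 0.0000 -1.0000 0.0000
    outer loop
      vertex 0.000 0.000 0.000
      vertex 17.124 0.000 14.481
      vertex 0.000 0.000 14.481
    endloop
  endfacet
  facet normal 0.0000 0.5180 0.8554
    outer loop
      vertex 0.000 0.000 14.481
      vertex 17.124 0.000 14.481
      vertex 17.124 23.914 0.000
    endloop
  endfacet
  facet normal 0.0000 0.5180 0.8554
    outer loop
      vertex 0.000 0.000 14.481
      vertex 17.124 23.914 0.000
      vertex 0.000 23.914 0.000
    endloop
  endfacet
  facet normal -1.0000 0.0000 0.0000
    outer loop
      vertex 0.000 0.000 14.481
      vertex 0.000 23.914 0.000
      vertex 0.000 0.000 0.000
    endloop
  endfacet
  facet normal 1.0000 0.0000 0.0000
    outer loop
      vertex 17.124 0.000 0.000
      vertex 17.124 23.914 0.000
      vertex 17.124 0.000 14.481
    endloop
  endfacet
endsolid part

The G0 Z moves step by Δz≈1.810 mm. The G1 loops shrink linearly with z, so the solid tapers from its base footprint up to z≈14.5. Closing with a flat bottom cap and the tapered top and triangulating gives 8 facets — a wedge (ramp): 17.1 × 23.9 mm base, rising to 14.5 mm along the y=0 edge and sloping linearly to z=0 at y=23.9.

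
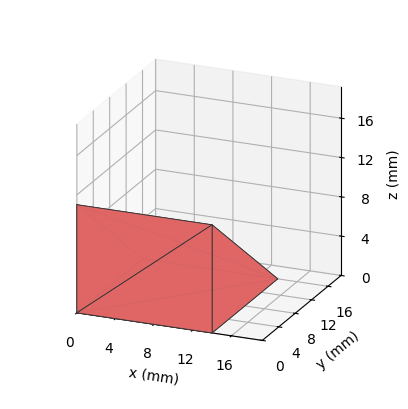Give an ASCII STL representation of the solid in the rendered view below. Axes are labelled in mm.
Reading the render: the shape is a wedge (ramp): 14 × 16 mm base, rising to 11 mm along the y=0 edge and sloping linearly to z=0 at y=16 (dimensions read to the nearest mm from the axis ticks). For the STL, each face is triangulated and given an outward normal.

solid part
  facet normal 0.0000 0.0000 -1.0000
    outer loop
      vertex 14.00 16.00 0.00
      vertex 14.00 0.00 0.00
      vertex 0.00 0.00 0.00
    endloop
  endfacet
  facet normal 0.0000 0.0000 -1.0000
    outer loop
      vertex 0.00 16.00 0.00
      vertex 14.00 16.00 0.00
      vertex 0.00 0.00 0.00
    endloop
  endfacet
  facet normal 0.0000 -1.0000 0.0000
    outer loop
      vertex 0.00 0.00 0.00
      vertex 14.00 0.00 0.00
      vertex 14.00 0.00 11.00
    endloop
  endfacet
  facet normal 0.0000 -1.0000 0.0000
    outer loop
      vertex 0.00 0.00 0.00
      vertex 14.00 0.00 11.00
      vertex 0.00 0.00 11.00
    endloop
  endfacet
  facet normal 0.0000 0.5665 0.8240
    outer loop
      vertex 0.00 0.00 11.00
      vertex 14.00 0.00 11.00
      vertex 14.00 16.00 0.00
    endloop
  endfacet
  facet normal 0.0000 0.5665 0.8240
    outer loop
      vertex 0.00 0.00 11.00
      vertex 14.00 16.00 0.00
      vertex 0.00 16.00 0.00
    endloop
  endfacet
  facet normal -1.0000 0.0000 0.0000
    outer loop
      vertex 0.00 0.00 11.00
      vertex 0.00 16.00 0.00
      vertex 0.00 0.00 0.00
    endloop
  endfacet
  facet normal 1.0000 0.0000 0.0000
    outer loop
      vertex 14.00 0.00 0.00
      vertex 14.00 16.00 0.00
      vertex 14.00 0.00 11.00
    endloop
  endfacet
endsolid part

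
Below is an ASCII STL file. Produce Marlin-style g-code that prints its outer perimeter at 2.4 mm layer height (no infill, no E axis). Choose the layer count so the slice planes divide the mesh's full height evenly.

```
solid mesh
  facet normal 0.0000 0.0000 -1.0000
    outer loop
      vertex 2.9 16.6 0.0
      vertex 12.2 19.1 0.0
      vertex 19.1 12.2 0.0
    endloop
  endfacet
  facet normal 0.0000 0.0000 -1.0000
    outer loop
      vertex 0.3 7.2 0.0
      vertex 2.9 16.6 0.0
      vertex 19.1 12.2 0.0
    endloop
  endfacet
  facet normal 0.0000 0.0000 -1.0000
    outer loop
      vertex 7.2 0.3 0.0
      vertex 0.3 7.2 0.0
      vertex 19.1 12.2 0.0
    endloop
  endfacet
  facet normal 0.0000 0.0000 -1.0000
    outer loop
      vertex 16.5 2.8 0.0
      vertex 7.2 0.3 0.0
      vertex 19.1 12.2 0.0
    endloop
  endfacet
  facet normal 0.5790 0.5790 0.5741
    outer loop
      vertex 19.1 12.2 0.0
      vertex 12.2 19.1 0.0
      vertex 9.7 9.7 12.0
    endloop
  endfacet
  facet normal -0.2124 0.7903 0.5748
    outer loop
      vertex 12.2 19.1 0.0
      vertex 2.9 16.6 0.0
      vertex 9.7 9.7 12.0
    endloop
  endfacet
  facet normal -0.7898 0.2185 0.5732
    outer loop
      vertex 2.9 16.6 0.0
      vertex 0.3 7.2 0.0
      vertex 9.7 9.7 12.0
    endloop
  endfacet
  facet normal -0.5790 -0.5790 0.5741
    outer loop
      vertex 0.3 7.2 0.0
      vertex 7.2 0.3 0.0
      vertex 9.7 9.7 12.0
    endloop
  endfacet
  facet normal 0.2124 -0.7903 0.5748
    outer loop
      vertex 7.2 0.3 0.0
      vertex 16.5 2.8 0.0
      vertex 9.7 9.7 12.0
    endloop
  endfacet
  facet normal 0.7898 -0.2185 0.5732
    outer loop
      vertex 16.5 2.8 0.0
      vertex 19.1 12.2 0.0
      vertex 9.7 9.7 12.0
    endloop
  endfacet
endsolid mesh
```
; perimeter-only toolpath
G21 ; units = mm
G90 ; absolute positioning
G28 ; home
; layer 1
G0 Z2.4
G0 X17.2 Y11.7
G1 X11.7 Y17.2
G1 X4.3 Y15.2
G1 X2.2 Y7.7
G1 X7.7 Y2.2
G1 X15.1 Y4.2
G1 X17.2 Y11.7
; layer 2
G0 Z4.8
G0 X15.3 Y11.2
G1 X11.2 Y15.3
G1 X5.6 Y13.8
G1 X4.1 Y8.2
G1 X8.2 Y4.1
G1 X13.8 Y5.6
G1 X15.3 Y11.2
; layer 3
G0 Z7.2
G0 X13.5 Y10.7
G1 X10.7 Y13.5
G1 X7.0 Y12.5
G1 X5.9 Y8.7
G1 X8.7 Y5.9
G1 X12.4 Y6.9
G1 X13.5 Y10.7
; layer 4
G0 Z9.6
G0 X11.6 Y10.2
G1 X10.2 Y11.6
G1 X8.3 Y11.1
G1 X7.8 Y9.2
G1 X9.2 Y7.8
G1 X11.1 Y8.3
G1 X11.6 Y10.2
M2 ; end

The solid is a regular 6-sided pyramid, base circumscribed radius ≈ 9.7 mm, apex at z ≈ 12 mm. Slicing at Δz = 2.4 mm — 5 equal slices spanning the solid's height, so layer i sits at z = i·h/5 — gives 4 non-empty perimeters. Each is a 6-segment closed polygon; G0 lifts to the layer z and rapids to the start vertex, then G1 traces the edges. The cross-section shrinks linearly with z (the slice at the apex is degenerate and omitted).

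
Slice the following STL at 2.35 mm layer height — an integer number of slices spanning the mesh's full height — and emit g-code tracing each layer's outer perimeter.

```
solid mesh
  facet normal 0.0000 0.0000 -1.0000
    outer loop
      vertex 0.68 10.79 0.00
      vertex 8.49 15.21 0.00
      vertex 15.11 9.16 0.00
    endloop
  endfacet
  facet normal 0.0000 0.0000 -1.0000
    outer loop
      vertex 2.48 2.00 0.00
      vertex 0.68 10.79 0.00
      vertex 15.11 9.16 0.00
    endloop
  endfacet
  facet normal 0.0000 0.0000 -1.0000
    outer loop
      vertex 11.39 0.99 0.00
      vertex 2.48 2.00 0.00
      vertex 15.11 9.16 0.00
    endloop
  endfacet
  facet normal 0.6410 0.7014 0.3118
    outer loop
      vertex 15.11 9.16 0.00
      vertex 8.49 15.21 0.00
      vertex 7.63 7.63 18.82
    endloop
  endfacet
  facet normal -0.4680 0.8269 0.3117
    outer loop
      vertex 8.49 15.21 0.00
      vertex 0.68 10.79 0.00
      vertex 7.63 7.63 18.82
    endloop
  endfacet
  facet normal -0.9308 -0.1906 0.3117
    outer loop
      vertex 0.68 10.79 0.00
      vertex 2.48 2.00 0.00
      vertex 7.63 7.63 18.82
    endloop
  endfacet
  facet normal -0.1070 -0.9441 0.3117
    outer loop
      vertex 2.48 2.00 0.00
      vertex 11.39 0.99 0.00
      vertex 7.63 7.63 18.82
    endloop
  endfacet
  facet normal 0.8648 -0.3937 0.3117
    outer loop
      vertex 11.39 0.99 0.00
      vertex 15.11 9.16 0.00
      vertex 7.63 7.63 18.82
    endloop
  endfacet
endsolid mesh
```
; perimeter-only toolpath
G21 ; units = mm
G90 ; absolute positioning
G28 ; home
; layer 1
G0 Z2.35
G0 X14.17 Y8.97
G1 X8.38 Y14.26
G1 X1.55 Y10.39
G1 X3.12 Y2.70
G1 X10.92 Y1.82
G1 X14.17 Y8.97
; layer 2
G0 Z4.71
G0 X13.24 Y8.78
G1 X8.28 Y13.32
G1 X2.42 Y10.00
G1 X3.77 Y3.41
G1 X10.45 Y2.65
G1 X13.24 Y8.78
; layer 3
G0 Z7.06
G0 X12.30 Y8.59
G1 X8.17 Y12.37
G1 X3.29 Y9.61
G1 X4.41 Y4.11
G1 X9.98 Y3.48
G1 X12.30 Y8.59
; layer 4
G0 Z9.41
G0 X11.37 Y8.39
G1 X8.06 Y11.42
G1 X4.16 Y9.21
G1 X5.05 Y4.81
G1 X9.51 Y4.31
G1 X11.37 Y8.39
; layer 5
G0 Z11.76
G0 X10.43 Y8.20
G1 X7.95 Y10.47
G1 X5.02 Y8.81
G1 X5.70 Y5.52
G1 X9.04 Y5.14
G1 X10.43 Y8.20
; layer 6
G0 Z14.12
G0 X9.50 Y8.01
G1 X7.85 Y9.53
G1 X5.89 Y8.42
G1 X6.34 Y6.22
G1 X8.57 Y5.97
G1 X9.50 Y8.01
; layer 7
G0 Z16.47
G0 X8.56 Y7.82
G1 X7.74 Y8.58
G1 X6.76 Y8.02
G1 X6.99 Y6.93
G1 X8.10 Y6.80
G1 X8.56 Y7.82
M2 ; end

The solid is a regular 5-sided pyramid, base circumscribed radius ≈ 7.63 mm, apex at z ≈ 18.8 mm. Slicing at Δz = 2.35 mm — 8 equal slices spanning the solid's height, so layer i sits at z = i·h/8 — gives 7 non-empty perimeters. Each is a 5-segment closed polygon; G0 lifts to the layer z and rapids to the start vertex, then G1 traces the edges. The cross-section shrinks linearly with z (the slice at the apex is degenerate and omitted).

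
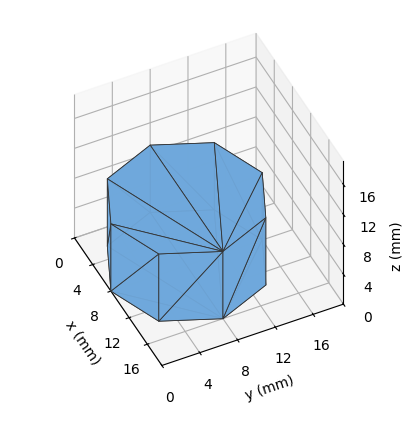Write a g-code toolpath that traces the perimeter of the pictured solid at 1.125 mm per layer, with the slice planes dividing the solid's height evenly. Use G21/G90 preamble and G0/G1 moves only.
Reading the render: the shape is a regular 8-sided prism (a cylinder approximated with 8 flat sides), circumscribed radius ≈ 8 mm, height ≈ 9 mm (dimensions read to the nearest mm from the axis ticks). For the g-code, the solid's height is divided into equal slices at the stated Δz and each level perimeter traced with G1 moves after a G0 lift.

; perimeter-only toolpath
G21 ; units = mm
G90 ; absolute positioning
G28 ; home
; layer 1
G0 Z1.125
G0 X16.000 Y8.000
G1 X13.657 Y13.657
G1 X8.000 Y16.000
G1 X2.343 Y13.657
G1 X0.000 Y8.000
G1 X2.343 Y2.343
G1 X8.000 Y0.000
G1 X13.657 Y2.343
G1 X16.000 Y8.000
; layer 2
G0 Z2.250
G0 X16.000 Y8.000
G1 X13.657 Y13.657
G1 X8.000 Y16.000
G1 X2.343 Y13.657
G1 X0.000 Y8.000
G1 X2.343 Y2.343
G1 X8.000 Y0.000
G1 X13.657 Y2.343
G1 X16.000 Y8.000
; layer 3
G0 Z3.375
G0 X16.000 Y8.000
G1 X13.657 Y13.657
G1 X8.000 Y16.000
G1 X2.343 Y13.657
G1 X0.000 Y8.000
G1 X2.343 Y2.343
G1 X8.000 Y0.000
G1 X13.657 Y2.343
G1 X16.000 Y8.000
; layer 4
G0 Z4.500
G0 X16.000 Y8.000
G1 X13.657 Y13.657
G1 X8.000 Y16.000
G1 X2.343 Y13.657
G1 X0.000 Y8.000
G1 X2.343 Y2.343
G1 X8.000 Y0.000
G1 X13.657 Y2.343
G1 X16.000 Y8.000
; layer 5
G0 Z5.625
G0 X16.000 Y8.000
G1 X13.657 Y13.657
G1 X8.000 Y16.000
G1 X2.343 Y13.657
G1 X0.000 Y8.000
G1 X2.343 Y2.343
G1 X8.000 Y0.000
G1 X13.657 Y2.343
G1 X16.000 Y8.000
; layer 6
G0 Z6.750
G0 X16.000 Y8.000
G1 X13.657 Y13.657
G1 X8.000 Y16.000
G1 X2.343 Y13.657
G1 X0.000 Y8.000
G1 X2.343 Y2.343
G1 X8.000 Y0.000
G1 X13.657 Y2.343
G1 X16.000 Y8.000
; layer 7
G0 Z7.875
G0 X16.000 Y8.000
G1 X13.657 Y13.657
G1 X8.000 Y16.000
G1 X2.343 Y13.657
G1 X0.000 Y8.000
G1 X2.343 Y2.343
G1 X8.000 Y0.000
G1 X13.657 Y2.343
G1 X16.000 Y8.000
; layer 8
G0 Z9.000
G0 X16.000 Y8.000
G1 X13.657 Y13.657
G1 X8.000 Y16.000
G1 X2.343 Y13.657
G1 X0.000 Y8.000
G1 X2.343 Y2.343
G1 X8.000 Y0.000
G1 X13.657 Y2.343
G1 X16.000 Y8.000
M2 ; end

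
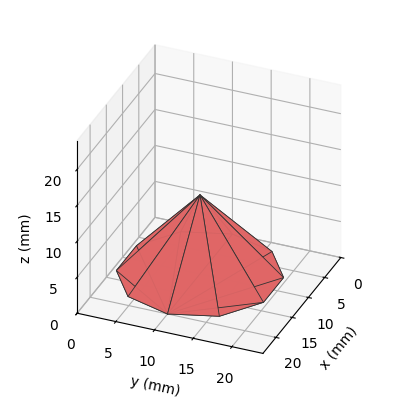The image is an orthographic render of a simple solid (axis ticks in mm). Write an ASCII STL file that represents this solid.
Reading the render: the shape is a regular 10-sided pyramid, base circumscribed radius ≈ 10 mm, apex at z ≈ 11 mm (dimensions read to the nearest mm from the axis ticks). For the STL, each face is triangulated and given an outward normal.

solid part
  facet normal 0.0000 0.0000 -1.0000
    outer loop
      vertex 13.1 19.5 0.0
      vertex 18.1 15.9 0.0
      vertex 20.0 10.0 0.0
    endloop
  endfacet
  facet normal 0.0000 0.0000 -1.0000
    outer loop
      vertex 6.9 19.5 0.0
      vertex 13.1 19.5 0.0
      vertex 20.0 10.0 0.0
    endloop
  endfacet
  facet normal 0.0000 0.0000 -1.0000
    outer loop
      vertex 1.9 15.9 0.0
      vertex 6.9 19.5 0.0
      vertex 20.0 10.0 0.0
    endloop
  endfacet
  facet normal 0.0000 0.0000 -1.0000
    outer loop
      vertex 0.0 10.0 0.0
      vertex 1.9 15.9 0.0
      vertex 20.0 10.0 0.0
    endloop
  endfacet
  facet normal 0.0000 0.0000 -1.0000
    outer loop
      vertex 1.9 4.1 0.0
      vertex 0.0 10.0 0.0
      vertex 20.0 10.0 0.0
    endloop
  endfacet
  facet normal 0.0000 0.0000 -1.0000
    outer loop
      vertex 6.9 0.5 0.0
      vertex 1.9 4.1 0.0
      vertex 20.0 10.0 0.0
    endloop
  endfacet
  facet normal 0.0000 0.0000 -1.0000
    outer loop
      vertex 13.1 0.5 0.0
      vertex 6.9 0.5 0.0
      vertex 20.0 10.0 0.0
    endloop
  endfacet
  facet normal 0.0000 0.0000 -1.0000
    outer loop
      vertex 18.1 4.1 0.0
      vertex 13.1 0.5 0.0
      vertex 20.0 10.0 0.0
    endloop
  endfacet
  facet normal 0.7198 0.2318 0.6544
    outer loop
      vertex 20.0 10.0 0.0
      vertex 18.1 15.9 0.0
      vertex 10.0 10.0 11.0
    endloop
  endfacet
  facet normal 0.4418 0.6136 0.6544
    outer loop
      vertex 18.1 15.9 0.0
      vertex 13.1 19.5 0.0
      vertex 10.0 10.0 11.0
    endloop
  endfacet
  facet normal 0.0000 0.7568 0.6536
    outer loop
      vertex 13.1 19.5 0.0
      vertex 6.9 19.5 0.0
      vertex 10.0 10.0 11.0
    endloop
  endfacet
  facet normal -0.4418 0.6136 0.6544
    outer loop
      vertex 6.9 19.5 0.0
      vertex 1.9 15.9 0.0
      vertex 10.0 10.0 11.0
    endloop
  endfacet
  facet normal -0.7198 0.2318 0.6544
    outer loop
      vertex 1.9 15.9 0.0
      vertex 0.0 10.0 0.0
      vertex 10.0 10.0 11.0
    endloop
  endfacet
  facet normal -0.7198 -0.2318 0.6544
    outer loop
      vertex 0.0 10.0 0.0
      vertex 1.9 4.1 0.0
      vertex 10.0 10.0 11.0
    endloop
  endfacet
  facet normal -0.4418 -0.6136 0.6544
    outer loop
      vertex 1.9 4.1 0.0
      vertex 6.9 0.5 0.0
      vertex 10.0 10.0 11.0
    endloop
  endfacet
  facet normal 0.0000 -0.7568 0.6536
    outer loop
      vertex 6.9 0.5 0.0
      vertex 13.1 0.5 0.0
      vertex 10.0 10.0 11.0
    endloop
  endfacet
  facet normal 0.4418 -0.6136 0.6544
    outer loop
      vertex 13.1 0.5 0.0
      vertex 18.1 4.1 0.0
      vertex 10.0 10.0 11.0
    endloop
  endfacet
  facet normal 0.7198 -0.2318 0.6544
    outer loop
      vertex 18.1 4.1 0.0
      vertex 20.0 10.0 0.0
      vertex 10.0 10.0 11.0
    endloop
  endfacet
endsolid part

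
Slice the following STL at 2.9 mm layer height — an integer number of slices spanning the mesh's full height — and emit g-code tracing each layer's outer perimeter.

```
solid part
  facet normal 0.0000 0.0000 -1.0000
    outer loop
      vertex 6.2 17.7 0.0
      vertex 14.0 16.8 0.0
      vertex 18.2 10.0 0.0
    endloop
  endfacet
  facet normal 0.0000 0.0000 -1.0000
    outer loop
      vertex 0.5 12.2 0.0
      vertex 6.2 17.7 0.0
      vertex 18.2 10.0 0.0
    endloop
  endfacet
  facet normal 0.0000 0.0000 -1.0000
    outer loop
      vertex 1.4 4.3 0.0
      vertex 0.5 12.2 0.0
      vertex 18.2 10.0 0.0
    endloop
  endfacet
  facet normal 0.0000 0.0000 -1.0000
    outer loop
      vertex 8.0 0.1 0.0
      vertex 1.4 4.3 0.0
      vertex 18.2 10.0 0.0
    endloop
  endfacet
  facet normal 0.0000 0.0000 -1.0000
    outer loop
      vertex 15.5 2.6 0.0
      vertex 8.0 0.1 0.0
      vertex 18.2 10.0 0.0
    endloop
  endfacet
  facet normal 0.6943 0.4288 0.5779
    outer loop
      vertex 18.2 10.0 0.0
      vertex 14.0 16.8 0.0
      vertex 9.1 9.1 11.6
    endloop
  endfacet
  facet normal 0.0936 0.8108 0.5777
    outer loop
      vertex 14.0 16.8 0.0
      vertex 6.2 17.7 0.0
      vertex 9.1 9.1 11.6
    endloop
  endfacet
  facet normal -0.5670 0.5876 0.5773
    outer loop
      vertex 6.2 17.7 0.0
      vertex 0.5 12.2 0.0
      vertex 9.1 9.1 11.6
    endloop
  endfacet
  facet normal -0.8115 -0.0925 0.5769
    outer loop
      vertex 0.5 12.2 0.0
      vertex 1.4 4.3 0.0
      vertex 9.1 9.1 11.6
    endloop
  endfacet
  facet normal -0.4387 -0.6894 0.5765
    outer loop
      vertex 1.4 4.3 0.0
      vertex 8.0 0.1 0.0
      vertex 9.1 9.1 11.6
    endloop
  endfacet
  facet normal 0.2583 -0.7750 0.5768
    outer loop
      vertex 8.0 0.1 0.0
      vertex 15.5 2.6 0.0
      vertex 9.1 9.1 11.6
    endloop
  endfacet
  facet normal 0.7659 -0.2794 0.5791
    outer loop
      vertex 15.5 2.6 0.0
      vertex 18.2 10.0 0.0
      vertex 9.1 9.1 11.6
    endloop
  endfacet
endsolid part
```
; perimeter-only toolpath
G21 ; units = mm
G90 ; absolute positioning
G28 ; home
; layer 1
G0 Z2.9
G0 X15.9 Y9.8
G1 X12.8 Y14.9
G1 X6.9 Y15.5
G1 X2.6 Y11.4
G1 X3.3 Y5.5
G1 X8.3 Y2.4
G1 X13.9 Y4.2
G1 X15.9 Y9.8
; layer 2
G0 Z5.8
G0 X13.6 Y9.6
G1 X11.6 Y12.9
G1 X7.7 Y13.4
G1 X4.8 Y10.6
G1 X5.2 Y6.7
G1 X8.6 Y4.6
G1 X12.3 Y5.8
G1 X13.6 Y9.6
; layer 3
G0 Z8.7
G0 X11.4 Y9.3
G1 X10.3 Y11.0
G1 X8.4 Y11.2
G1 X6.9 Y9.9
G1 X7.2 Y7.9
G1 X8.8 Y6.8
G1 X10.7 Y7.5
G1 X11.4 Y9.3
M2 ; end

The solid is a regular 7-sided pyramid, base circumscribed radius ≈ 9.1 mm, apex at z ≈ 11.6 mm. Slicing at Δz = 2.9 mm — 4 equal slices spanning the solid's height, so layer i sits at z = i·h/4 — gives 3 non-empty perimeters. Each is a 7-segment closed polygon; G0 lifts to the layer z and rapids to the start vertex, then G1 traces the edges. The cross-section shrinks linearly with z (the slice at the apex is degenerate and omitted).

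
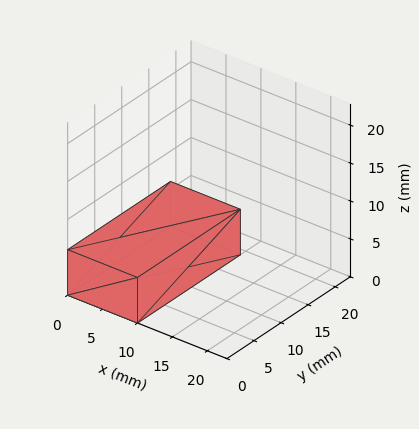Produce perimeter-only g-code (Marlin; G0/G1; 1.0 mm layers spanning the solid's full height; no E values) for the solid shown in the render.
Reading the render: the shape is a rectangular box, roughly 10 × 19 mm footprint and 6 mm tall (dimensions read to the nearest mm from the axis ticks). For the g-code, the solid's height is divided into equal slices at the stated Δz and each level perimeter traced with G1 moves after a G0 lift.

; perimeter-only toolpath
G21 ; units = mm
G90 ; absolute positioning
G28 ; home
; layer 1
G0 Z1.0
G0 X0.0 Y0.0
G1 X10.0 Y0.0
G1 X10.0 Y19.0
G1 X0.0 Y19.0
G1 X0.0 Y0.0
; layer 2
G0 Z2.0
G0 X0.0 Y0.0
G1 X10.0 Y0.0
G1 X10.0 Y19.0
G1 X0.0 Y19.0
G1 X0.0 Y0.0
; layer 3
G0 Z3.0
G0 X0.0 Y0.0
G1 X10.0 Y0.0
G1 X10.0 Y19.0
G1 X0.0 Y19.0
G1 X0.0 Y0.0
; layer 4
G0 Z4.0
G0 X0.0 Y0.0
G1 X10.0 Y0.0
G1 X10.0 Y19.0
G1 X0.0 Y19.0
G1 X0.0 Y0.0
; layer 5
G0 Z5.0
G0 X0.0 Y0.0
G1 X10.0 Y0.0
G1 X10.0 Y19.0
G1 X0.0 Y19.0
G1 X0.0 Y0.0
; layer 6
G0 Z6.0
G0 X0.0 Y0.0
G1 X10.0 Y0.0
G1 X10.0 Y19.0
G1 X0.0 Y19.0
G1 X0.0 Y0.0
M2 ; end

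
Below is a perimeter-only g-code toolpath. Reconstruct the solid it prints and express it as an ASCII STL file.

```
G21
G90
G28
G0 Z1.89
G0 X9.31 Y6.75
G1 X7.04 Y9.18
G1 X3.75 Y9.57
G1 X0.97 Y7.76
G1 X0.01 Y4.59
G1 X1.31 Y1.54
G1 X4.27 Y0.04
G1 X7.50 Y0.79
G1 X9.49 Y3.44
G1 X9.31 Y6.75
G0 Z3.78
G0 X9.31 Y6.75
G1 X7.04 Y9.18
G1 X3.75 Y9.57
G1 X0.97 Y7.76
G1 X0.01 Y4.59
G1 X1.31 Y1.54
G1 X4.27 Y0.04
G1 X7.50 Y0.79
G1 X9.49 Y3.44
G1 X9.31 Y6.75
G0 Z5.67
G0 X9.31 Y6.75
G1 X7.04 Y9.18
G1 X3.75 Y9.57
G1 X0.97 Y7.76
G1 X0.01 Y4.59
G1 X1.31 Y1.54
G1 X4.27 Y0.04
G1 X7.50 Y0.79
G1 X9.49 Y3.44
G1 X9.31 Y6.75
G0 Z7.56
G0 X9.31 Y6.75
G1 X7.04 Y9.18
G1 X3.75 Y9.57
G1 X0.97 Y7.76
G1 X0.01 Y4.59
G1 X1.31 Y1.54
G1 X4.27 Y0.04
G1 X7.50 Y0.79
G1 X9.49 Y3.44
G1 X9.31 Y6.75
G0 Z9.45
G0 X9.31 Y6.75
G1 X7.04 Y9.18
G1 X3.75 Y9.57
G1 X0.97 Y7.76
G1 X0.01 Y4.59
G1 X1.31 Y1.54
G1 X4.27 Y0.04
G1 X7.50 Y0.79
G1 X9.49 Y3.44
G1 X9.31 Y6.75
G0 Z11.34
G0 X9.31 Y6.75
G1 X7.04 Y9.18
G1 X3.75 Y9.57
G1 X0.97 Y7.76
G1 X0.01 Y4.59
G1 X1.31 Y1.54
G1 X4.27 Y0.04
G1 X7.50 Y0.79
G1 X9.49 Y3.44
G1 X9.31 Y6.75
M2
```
solid part
  facet normal 0.0000 0.0000 -1.0000
    outer loop
      vertex 3.75 9.57 0.00
      vertex 7.04 9.18 0.00
      vertex 9.31 6.75 0.00
    endloop
  endfacet
  facet normal 0.0000 0.0000 -1.0000
    outer loop
      vertex 0.97 7.76 0.00
      vertex 3.75 9.57 0.00
      vertex 9.31 6.75 0.00
    endloop
  endfacet
  facet normal 0.0000 0.0000 -1.0000
    outer loop
      vertex 0.01 4.59 0.00
      vertex 0.97 7.76 0.00
      vertex 9.31 6.75 0.00
    endloop
  endfacet
  facet normal 0.0000 0.0000 -1.0000
    outer loop
      vertex 1.31 1.54 0.00
      vertex 0.01 4.59 0.00
      vertex 9.31 6.75 0.00
    endloop
  endfacet
  facet normal 0.0000 0.0000 -1.0000
    outer loop
      vertex 4.27 0.04 0.00
      vertex 1.31 1.54 0.00
      vertex 9.31 6.75 0.00
    endloop
  endfacet
  facet normal 0.0000 0.0000 -1.0000
    outer loop
      vertex 7.50 0.79 0.00
      vertex 4.27 0.04 0.00
      vertex 9.31 6.75 0.00
    endloop
  endfacet
  facet normal 0.0000 0.0000 -1.0000
    outer loop
      vertex 9.49 3.44 0.00
      vertex 7.50 0.79 0.00
      vertex 9.31 6.75 0.00
    endloop
  endfacet
  facet normal 0.0000 0.0000 1.0000
    outer loop
      vertex 9.31 6.75 11.34
      vertex 7.04 9.18 11.34
      vertex 3.75 9.57 11.34
    endloop
  endfacet
  facet normal 0.0000 0.0000 1.0000
    outer loop
      vertex 9.31 6.75 11.34
      vertex 3.75 9.57 11.34
      vertex 0.97 7.76 11.34
    endloop
  endfacet
  facet normal 0.0000 0.0000 1.0000
    outer loop
      vertex 9.31 6.75 11.34
      vertex 0.97 7.76 11.34
      vertex 0.01 4.59 11.34
    endloop
  endfacet
  facet normal 0.0000 0.0000 1.0000
    outer loop
      vertex 9.31 6.75 11.34
      vertex 0.01 4.59 11.34
      vertex 1.31 1.54 11.34
    endloop
  endfacet
  facet normal 0.0000 0.0000 1.0000
    outer loop
      vertex 9.31 6.75 11.34
      vertex 1.31 1.54 11.34
      vertex 4.27 0.04 11.34
    endloop
  endfacet
  facet normal 0.0000 0.0000 1.0000
    outer loop
      vertex 9.31 6.75 11.34
      vertex 4.27 0.04 11.34
      vertex 7.50 0.79 11.34
    endloop
  endfacet
  facet normal 0.0000 0.0000 1.0000
    outer loop
      vertex 9.31 6.75 11.34
      vertex 7.50 0.79 11.34
      vertex 9.49 3.44 11.34
    endloop
  endfacet
  facet normal 0.7308 0.6826 0.0000
    outer loop
      vertex 9.31 6.75 0.00
      vertex 7.04 9.18 0.00
      vertex 7.04 9.18 11.34
    endloop
  endfacet
  facet normal 0.7308 0.6826 0.0000
    outer loop
      vertex 9.31 6.75 0.00
      vertex 7.04 9.18 11.34
      vertex 9.31 6.75 11.34
    endloop
  endfacet
  facet normal 0.1177 0.9930 0.0000
    outer loop
      vertex 7.04 9.18 0.00
      vertex 3.75 9.57 0.00
      vertex 3.75 9.57 11.34
    endloop
  endfacet
  facet normal 0.1177 0.9930 0.0000
    outer loop
      vertex 7.04 9.18 0.00
      vertex 3.75 9.57 11.34
      vertex 7.04 9.18 11.34
    endloop
  endfacet
  facet normal -0.5456 0.8380 0.0000
    outer loop
      vertex 3.75 9.57 0.00
      vertex 0.97 7.76 0.00
      vertex 0.97 7.76 11.34
    endloop
  endfacet
  facet normal -0.5456 0.8380 0.0000
    outer loop
      vertex 3.75 9.57 0.00
      vertex 0.97 7.76 11.34
      vertex 3.75 9.57 11.34
    endloop
  endfacet
  facet normal -0.9571 0.2898 0.0000
    outer loop
      vertex 0.97 7.76 0.00
      vertex 0.01 4.59 0.00
      vertex 0.01 4.59 11.34
    endloop
  endfacet
  facet normal -0.9571 0.2898 0.0000
    outer loop
      vertex 0.97 7.76 0.00
      vertex 0.01 4.59 11.34
      vertex 0.97 7.76 11.34
    endloop
  endfacet
  facet normal -0.9199 -0.3921 0.0000
    outer loop
      vertex 0.01 4.59 0.00
      vertex 1.31 1.54 0.00
      vertex 1.31 1.54 11.34
    endloop
  endfacet
  facet normal -0.9199 -0.3921 0.0000
    outer loop
      vertex 0.01 4.59 0.00
      vertex 1.31 1.54 11.34
      vertex 0.01 4.59 11.34
    endloop
  endfacet
  facet normal -0.4520 -0.8920 0.0000
    outer loop
      vertex 1.31 1.54 0.00
      vertex 4.27 0.04 0.00
      vertex 4.27 0.04 11.34
    endloop
  endfacet
  facet normal -0.4520 -0.8920 0.0000
    outer loop
      vertex 1.31 1.54 0.00
      vertex 4.27 0.04 11.34
      vertex 1.31 1.54 11.34
    endloop
  endfacet
  facet normal 0.2262 -0.9741 0.0000
    outer loop
      vertex 4.27 0.04 0.00
      vertex 7.50 0.79 0.00
      vertex 7.50 0.79 11.34
    endloop
  endfacet
  facet normal 0.2262 -0.9741 0.0000
    outer loop
      vertex 4.27 0.04 0.00
      vertex 7.50 0.79 11.34
      vertex 4.27 0.04 11.34
    endloop
  endfacet
  facet normal 0.7996 -0.6005 0.0000
    outer loop
      vertex 7.50 0.79 0.00
      vertex 9.49 3.44 0.00
      vertex 9.49 3.44 11.34
    endloop
  endfacet
  facet normal 0.7996 -0.6005 0.0000
    outer loop
      vertex 7.50 0.79 0.00
      vertex 9.49 3.44 11.34
      vertex 7.50 0.79 11.34
    endloop
  endfacet
  facet normal 0.9985 0.0543 0.0000
    outer loop
      vertex 9.49 3.44 0.00
      vertex 9.31 6.75 0.00
      vertex 9.31 6.75 11.34
    endloop
  endfacet
  facet normal 0.9985 0.0543 0.0000
    outer loop
      vertex 9.49 3.44 0.00
      vertex 9.31 6.75 11.34
      vertex 9.49 3.44 11.34
    endloop
  endfacet
endsolid part

The G0 Z moves step by Δz≈1.89 mm. Every layer's G1 loop is the same polygon, so the solid is a straight extrusion of it from z=0 to z≈11.3. Closing with flat bottom and top caps and triangulating gives 32 facets — a regular 9-sided prism (a cylinder approximated with 9 flat sides), circumscribed radius ≈ 4.85 mm, height ≈ 11.3 mm.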